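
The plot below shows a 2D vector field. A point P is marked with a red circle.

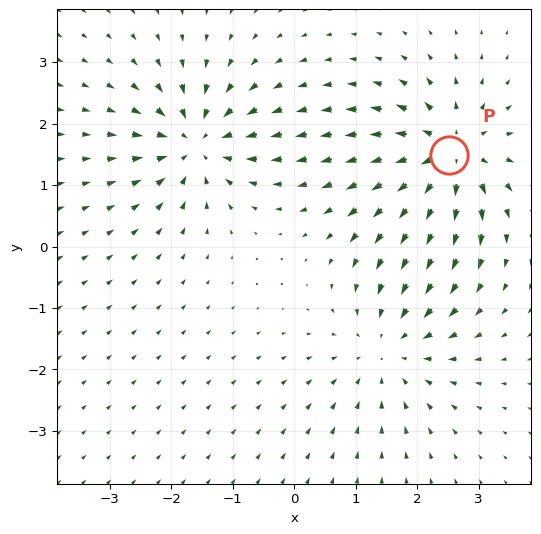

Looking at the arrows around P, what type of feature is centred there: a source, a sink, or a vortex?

source

At P (2.5, 1.5) the arrows spread outward. Divergence about +7, curl ≈0 — positive divergence with near-zero curl is a source.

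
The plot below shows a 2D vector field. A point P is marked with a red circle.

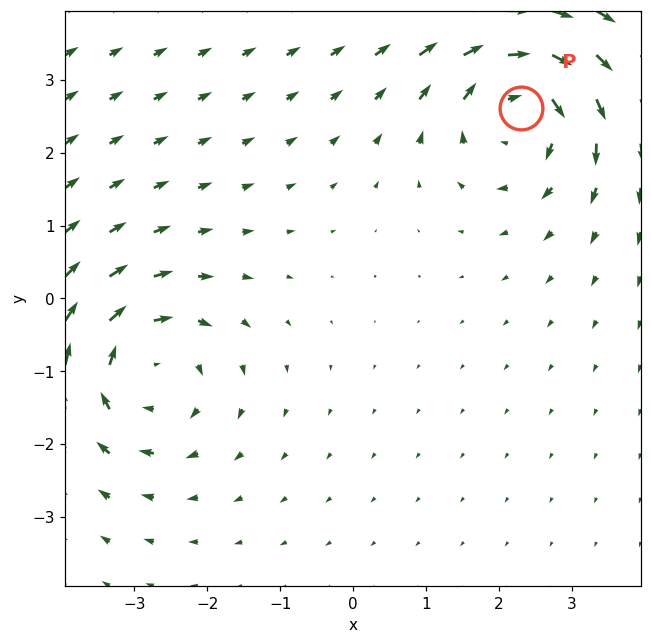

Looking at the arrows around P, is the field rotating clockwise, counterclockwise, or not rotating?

clockwise

Near P at (2.3, 2.6) the arrows circulate clockwise. The curl (z-component) there is about -5; negative curl means clockwise rotation.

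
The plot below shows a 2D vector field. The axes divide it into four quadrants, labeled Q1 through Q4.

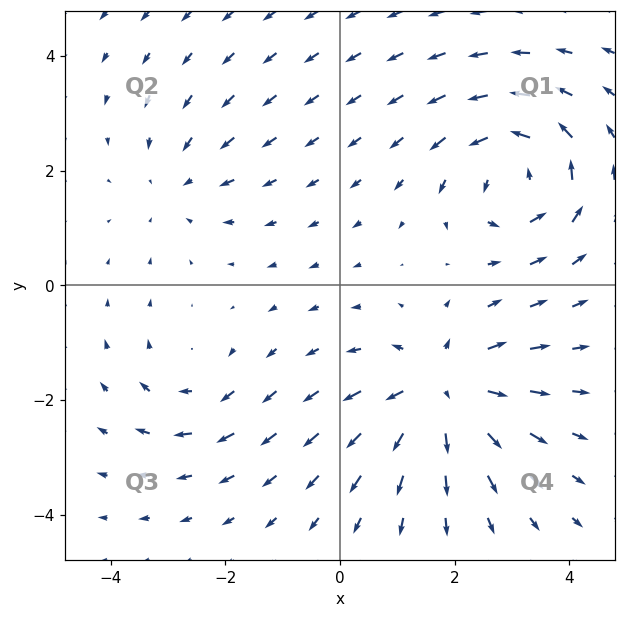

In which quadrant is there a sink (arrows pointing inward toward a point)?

Q2

The sink sits at approximately (-2.8, 1.8), which lies in quadrant Q2. The divergence there is about -2, negative as expected for a sink.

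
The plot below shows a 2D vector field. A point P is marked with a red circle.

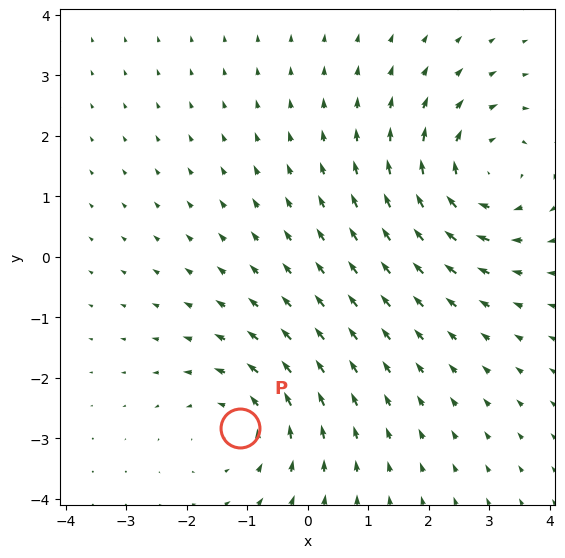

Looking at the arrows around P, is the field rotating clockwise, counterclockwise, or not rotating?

Near P at (-1.1, -2.8) the arrows circulate counterclockwise. The curl (z-component) there is about +3; positive curl means counterclockwise rotation.

counterclockwise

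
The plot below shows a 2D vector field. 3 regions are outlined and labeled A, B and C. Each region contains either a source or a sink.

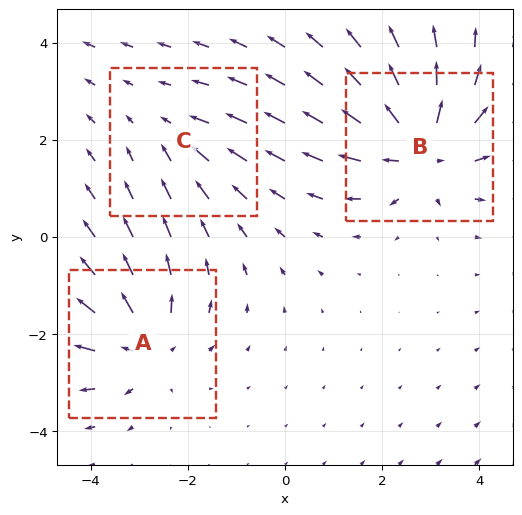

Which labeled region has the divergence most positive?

Divergence at each region's feature centre — A: about +3, B: about +4, C: about -2. Region B is most positive.

B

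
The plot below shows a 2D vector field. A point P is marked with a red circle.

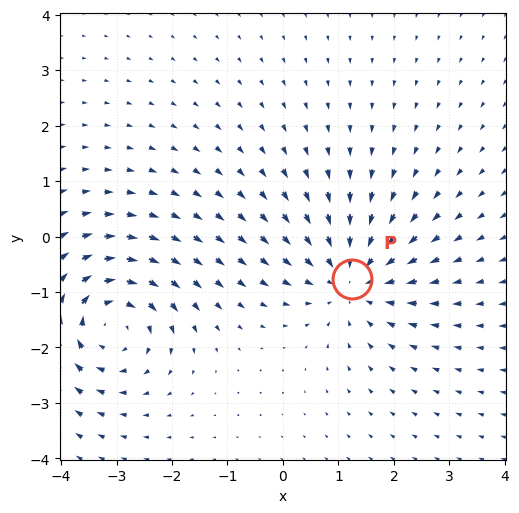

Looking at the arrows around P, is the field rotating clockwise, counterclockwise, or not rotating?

Near P at (1.2, -0.8) the arrows show no circulation. The curl there is ≈0.

not rotating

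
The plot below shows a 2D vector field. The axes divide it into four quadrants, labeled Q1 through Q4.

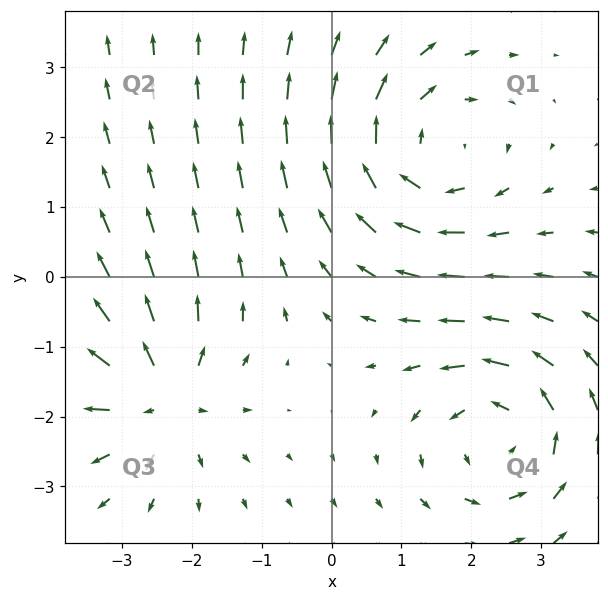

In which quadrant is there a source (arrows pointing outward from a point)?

Q3

The source sits at approximately (-2.5, -1.7), which lies in quadrant Q3. The divergence there is about +5, positive as expected for a source.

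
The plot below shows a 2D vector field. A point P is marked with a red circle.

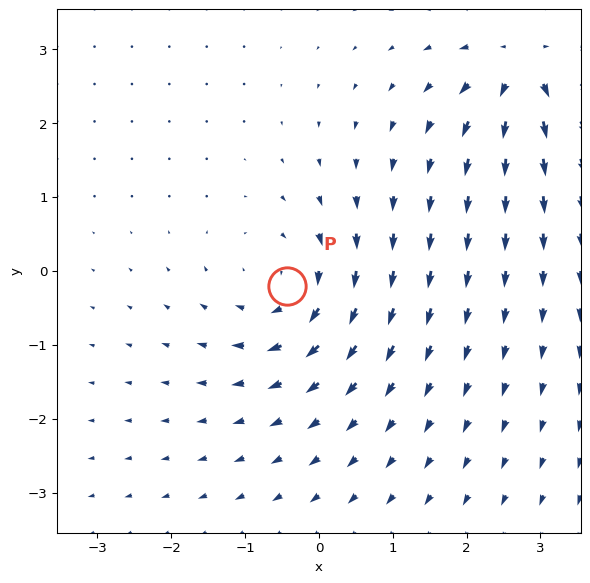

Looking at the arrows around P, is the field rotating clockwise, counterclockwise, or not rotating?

Near P at (-0.4, -0.2) the arrows circulate clockwise. The curl (z-component) there is about -3; negative curl means clockwise rotation.

clockwise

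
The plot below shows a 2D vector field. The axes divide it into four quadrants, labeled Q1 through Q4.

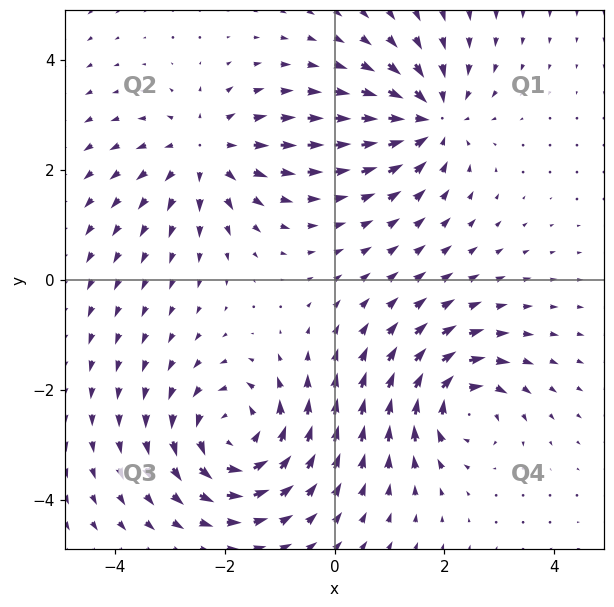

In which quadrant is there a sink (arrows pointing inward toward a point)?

Q1

The sink sits at approximately (1.7, 2.9), which lies in quadrant Q1. The divergence there is about -4, negative as expected for a sink.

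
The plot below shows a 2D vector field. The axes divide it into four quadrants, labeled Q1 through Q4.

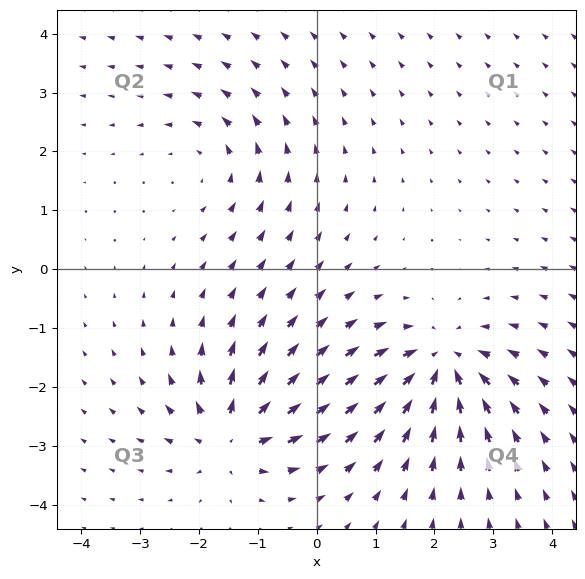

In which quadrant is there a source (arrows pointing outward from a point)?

Q3

The source sits at approximately (-1.5, -2.8), which lies in quadrant Q3. The divergence there is about +5, positive as expected for a source.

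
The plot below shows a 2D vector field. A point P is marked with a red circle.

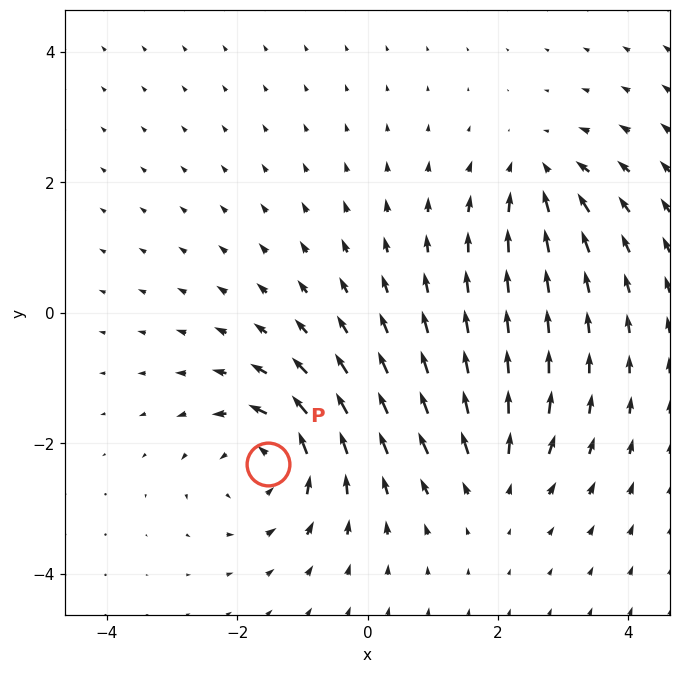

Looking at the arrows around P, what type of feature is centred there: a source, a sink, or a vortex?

At P (-1.5, -2.3) the arrows circulate counterclockwise. Divergence ≈0, curl about +5 — near-zero divergence with nonzero curl is a vortex.

vortex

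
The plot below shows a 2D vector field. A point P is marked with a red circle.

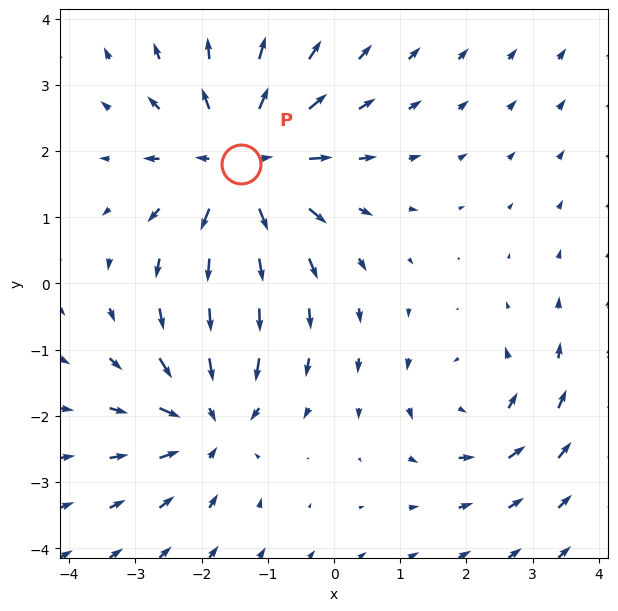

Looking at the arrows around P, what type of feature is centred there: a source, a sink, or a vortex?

At P (-1.4, 1.8) the arrows spread outward. Divergence about +5, curl ≈0 — positive divergence with near-zero curl is a source.

source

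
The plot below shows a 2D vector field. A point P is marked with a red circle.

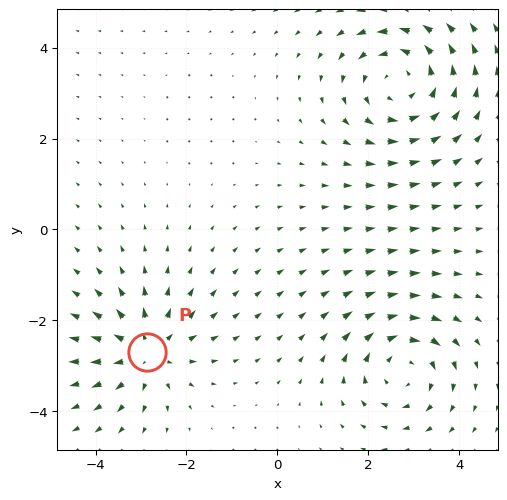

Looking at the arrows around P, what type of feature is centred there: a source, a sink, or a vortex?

At P (-2.9, -2.7) the arrows spread outward. Divergence about +4, curl ≈0 — positive divergence with near-zero curl is a source.

source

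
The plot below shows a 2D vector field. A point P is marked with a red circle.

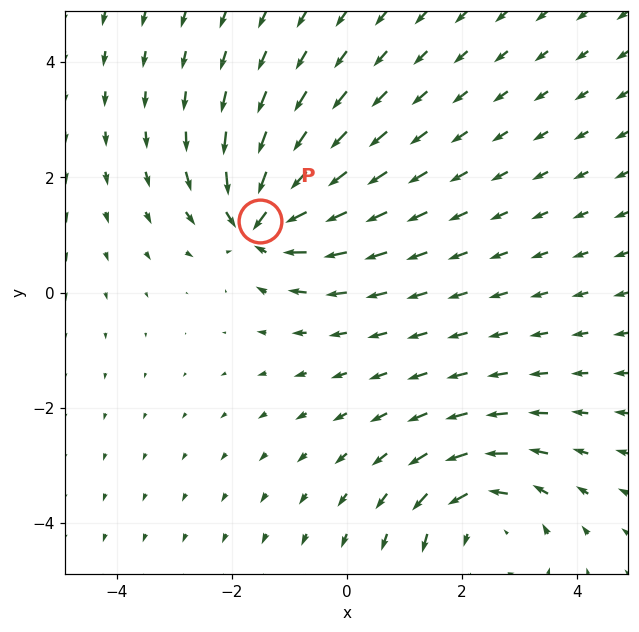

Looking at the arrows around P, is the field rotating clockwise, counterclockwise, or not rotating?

not rotating

Near P at (-1.5, 1.2) the arrows show no circulation. The curl there is ≈0.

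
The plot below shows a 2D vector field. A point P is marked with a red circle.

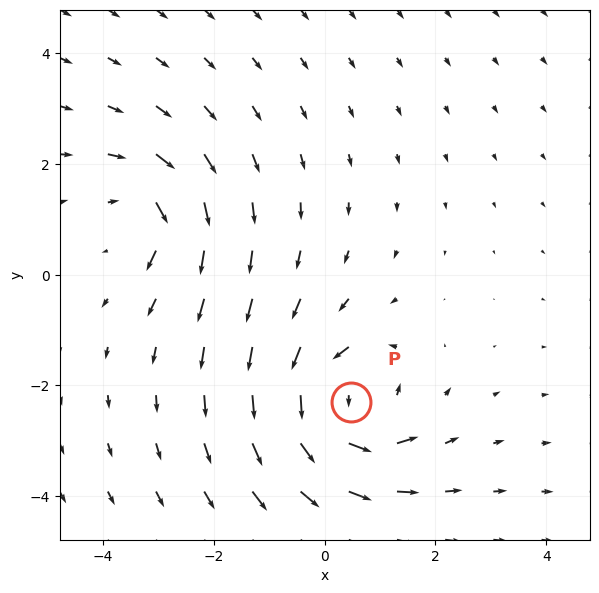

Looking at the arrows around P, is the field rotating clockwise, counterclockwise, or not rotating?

counterclockwise

Near P at (0.5, -2.3) the arrows circulate counterclockwise. The curl (z-component) there is about +5; positive curl means counterclockwise rotation.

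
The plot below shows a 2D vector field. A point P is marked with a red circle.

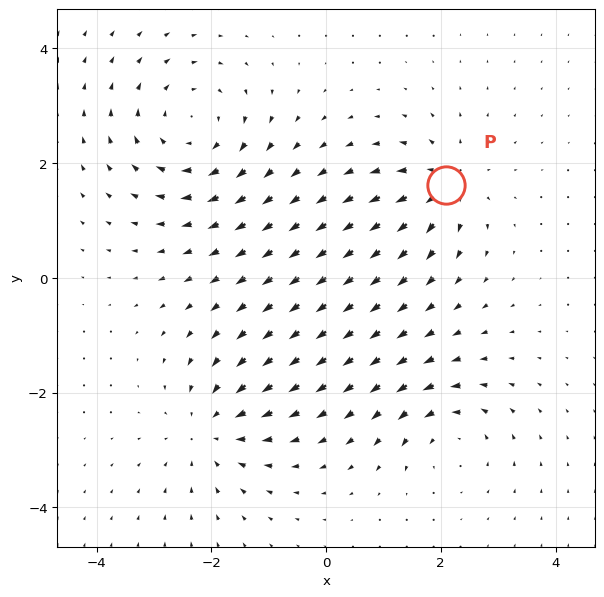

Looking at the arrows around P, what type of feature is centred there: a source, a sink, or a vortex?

source

At P (2.1, 1.6) the arrows spread outward. Divergence about +4, curl ≈0 — positive divergence with near-zero curl is a source.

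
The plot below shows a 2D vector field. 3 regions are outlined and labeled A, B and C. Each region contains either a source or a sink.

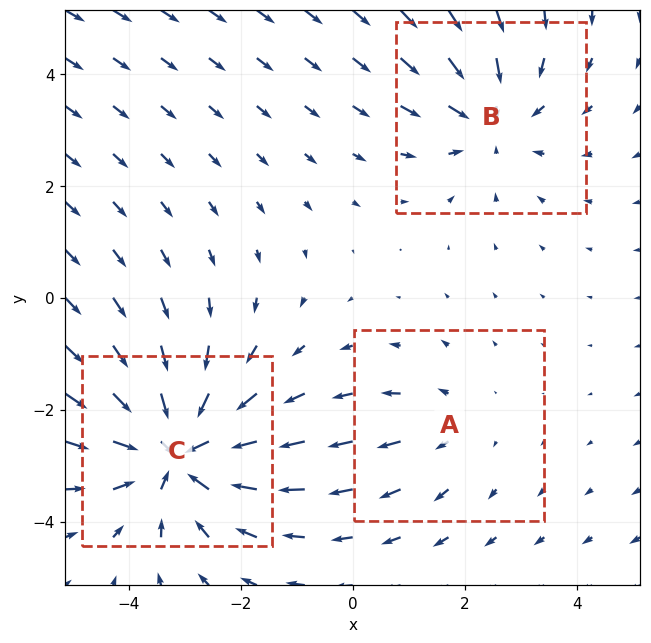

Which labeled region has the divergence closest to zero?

A

Divergence at each region's feature centre — A: about +2, B: about -3, C: about -5. Region A is closest to zero.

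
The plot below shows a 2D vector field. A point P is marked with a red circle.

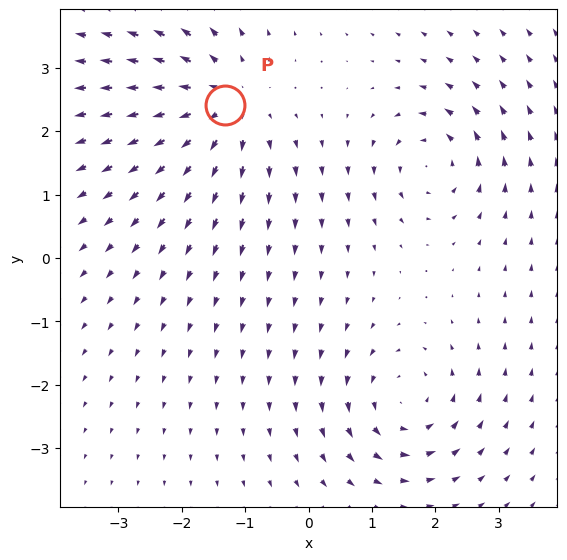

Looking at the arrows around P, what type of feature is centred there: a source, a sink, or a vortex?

source

At P (-1.3, 2.4) the arrows spread outward. Divergence about +4, curl ≈0 — positive divergence with near-zero curl is a source.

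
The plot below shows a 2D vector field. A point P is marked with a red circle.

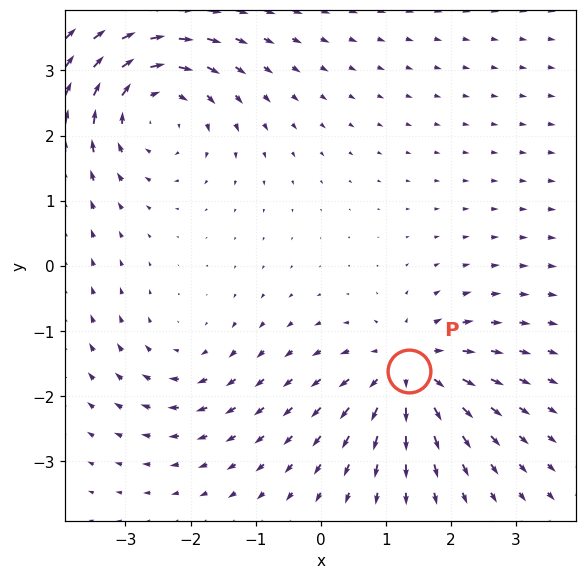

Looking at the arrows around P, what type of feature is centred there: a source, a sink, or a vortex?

At P (1.4, -1.6) the arrows spread outward. Divergence about +5, curl ≈0 — positive divergence with near-zero curl is a source.

source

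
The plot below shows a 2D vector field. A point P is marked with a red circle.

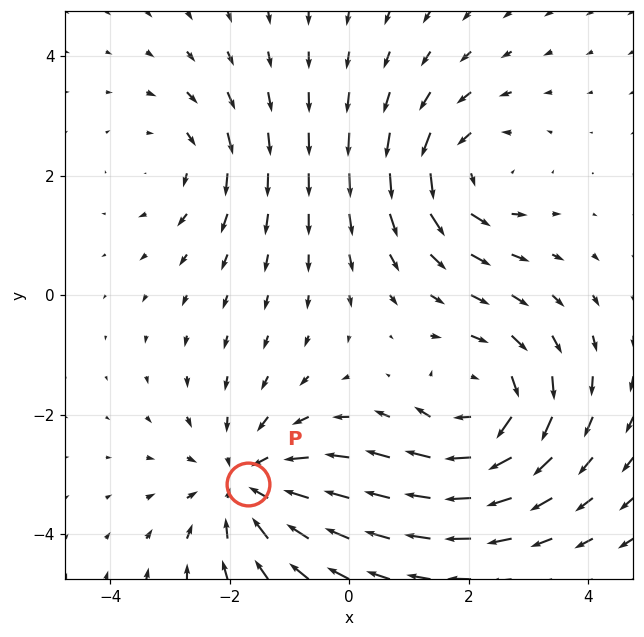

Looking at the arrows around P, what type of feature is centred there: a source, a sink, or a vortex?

sink

At P (-1.7, -3.2) the arrows converge inward. Divergence about -4, curl ≈0 — negative divergence with near-zero curl is a sink.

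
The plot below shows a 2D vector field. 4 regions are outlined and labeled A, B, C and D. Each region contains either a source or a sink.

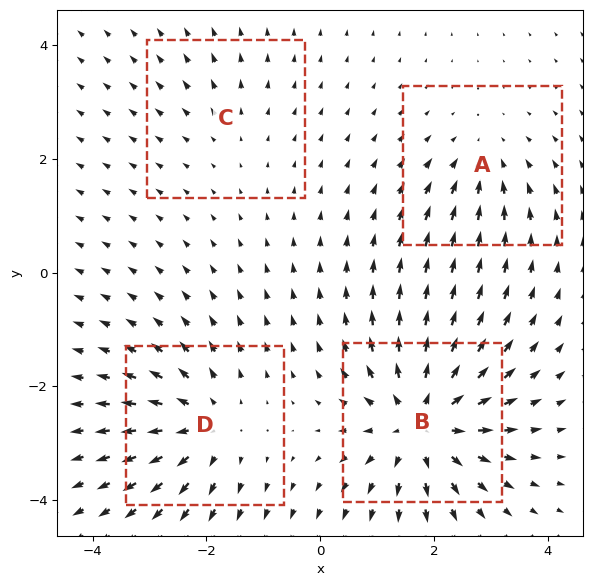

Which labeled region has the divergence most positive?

Divergence at each region's feature centre — A: about -3, B: about +7, C: about +2, D: about +5. Region B is most positive.

B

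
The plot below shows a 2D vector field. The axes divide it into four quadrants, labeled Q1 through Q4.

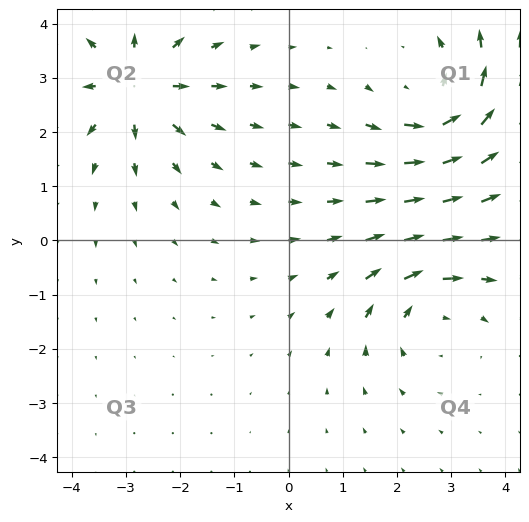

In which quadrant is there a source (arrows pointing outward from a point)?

Q2

The source sits at approximately (-2.8, 2.9), which lies in quadrant Q2. The divergence there is about +4, positive as expected for a source.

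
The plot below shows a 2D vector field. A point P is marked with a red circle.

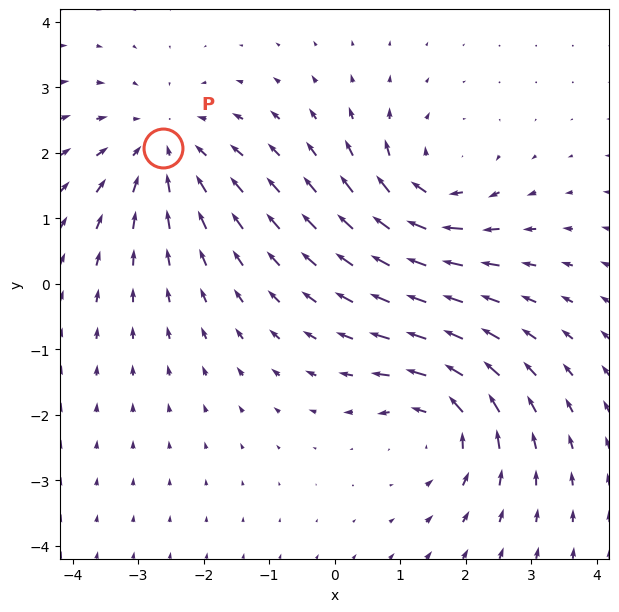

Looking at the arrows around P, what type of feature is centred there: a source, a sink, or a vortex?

sink

At P (-2.6, 2.1) the arrows converge inward. Divergence about -3, curl ≈0 — negative divergence with near-zero curl is a sink.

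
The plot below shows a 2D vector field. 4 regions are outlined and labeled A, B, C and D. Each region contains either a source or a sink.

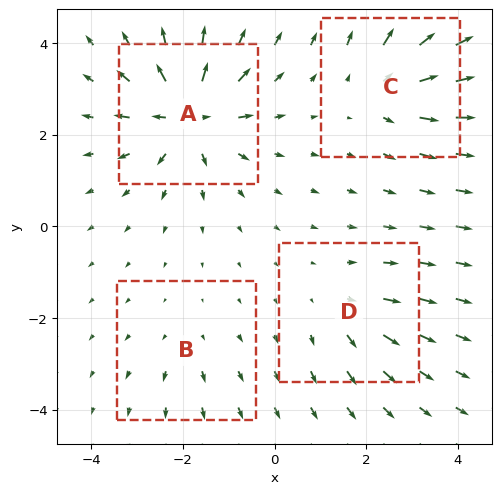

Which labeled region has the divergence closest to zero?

B

Divergence at each region's feature centre — A: about +8, B: about +2, C: about +5, D: about +4. Region B is closest to zero.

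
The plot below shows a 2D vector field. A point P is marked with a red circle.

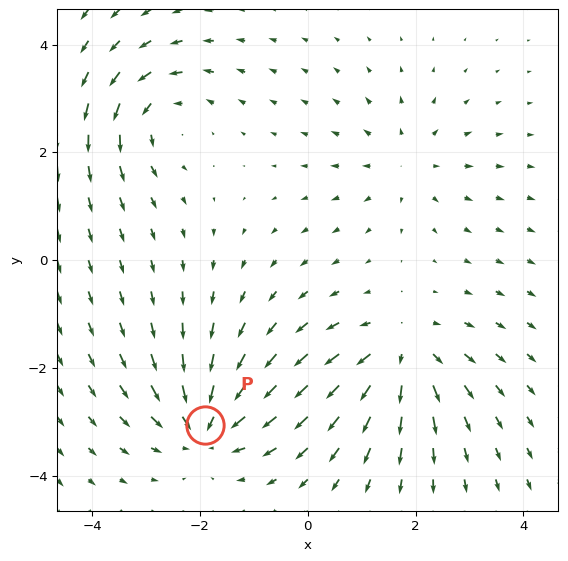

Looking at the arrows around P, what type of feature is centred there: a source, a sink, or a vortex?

sink

At P (-1.9, -3.1) the arrows converge inward. Divergence about -5, curl ≈0 — negative divergence with near-zero curl is a sink.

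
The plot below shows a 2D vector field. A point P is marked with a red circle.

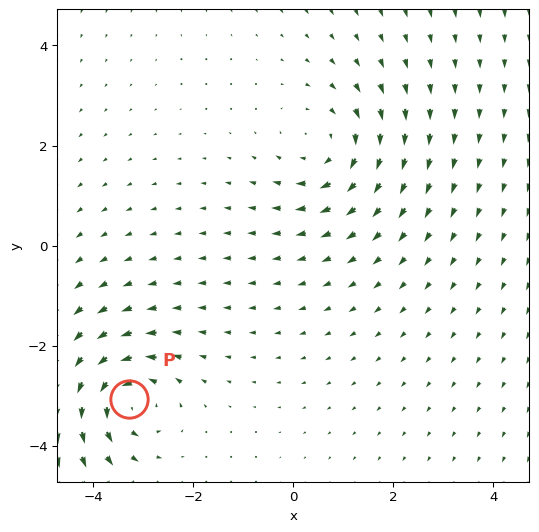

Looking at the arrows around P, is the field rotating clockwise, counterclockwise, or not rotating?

Near P at (-3.3, -3.1) the arrows circulate counterclockwise. The curl (z-component) there is about +4; positive curl means counterclockwise rotation.

counterclockwise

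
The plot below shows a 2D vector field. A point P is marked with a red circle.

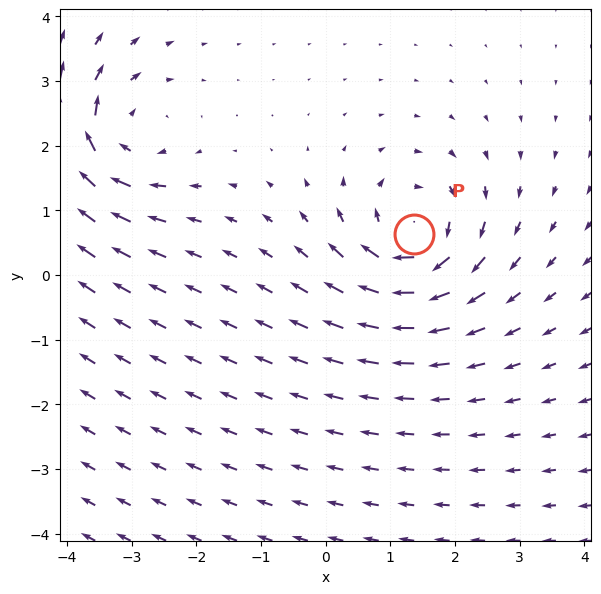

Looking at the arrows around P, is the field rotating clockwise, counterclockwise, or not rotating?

Near P at (1.4, 0.6) the arrows circulate clockwise. The curl (z-component) there is about -6; negative curl means clockwise rotation.

clockwise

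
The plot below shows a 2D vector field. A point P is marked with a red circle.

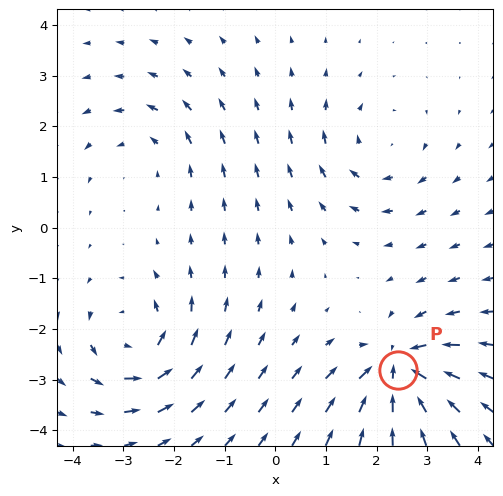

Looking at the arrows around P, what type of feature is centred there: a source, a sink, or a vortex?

At P (2.4, -2.8) the arrows converge inward. Divergence about -6, curl ≈0 — negative divergence with near-zero curl is a sink.

sink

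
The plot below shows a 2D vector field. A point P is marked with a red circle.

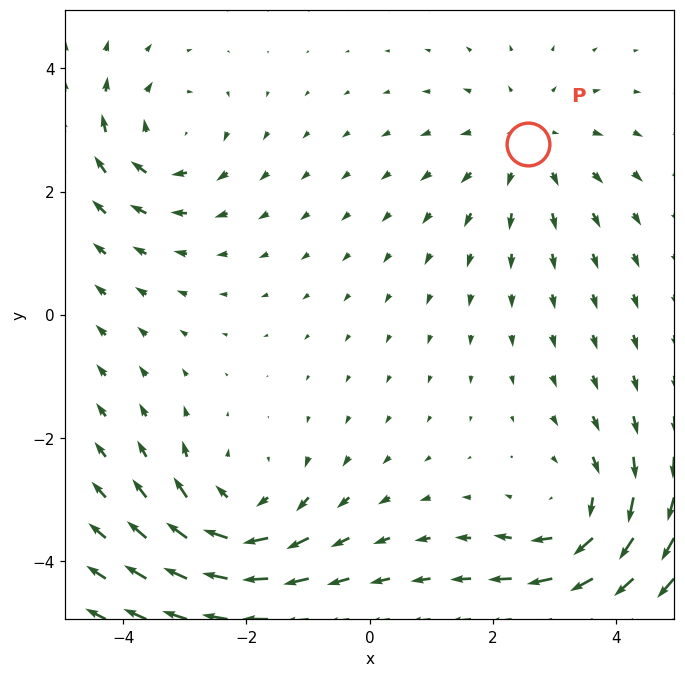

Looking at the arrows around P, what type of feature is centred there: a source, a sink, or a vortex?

At P (2.6, 2.8) the arrows spread outward. Divergence about +3, curl ≈0 — positive divergence with near-zero curl is a source.

source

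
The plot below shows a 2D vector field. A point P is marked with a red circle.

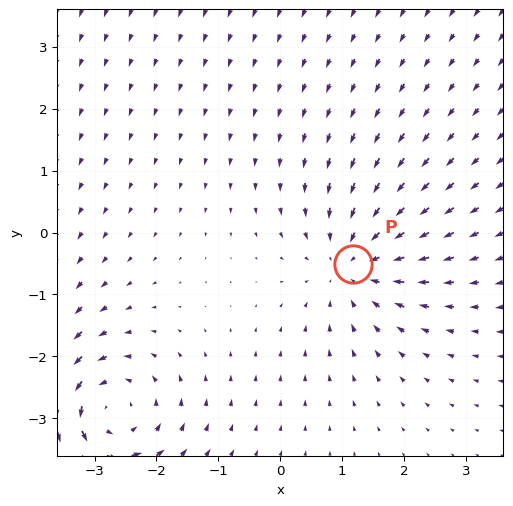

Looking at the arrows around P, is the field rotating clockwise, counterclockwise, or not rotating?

Near P at (1.2, -0.5) the arrows show no circulation. The curl there is ≈0.

not rotating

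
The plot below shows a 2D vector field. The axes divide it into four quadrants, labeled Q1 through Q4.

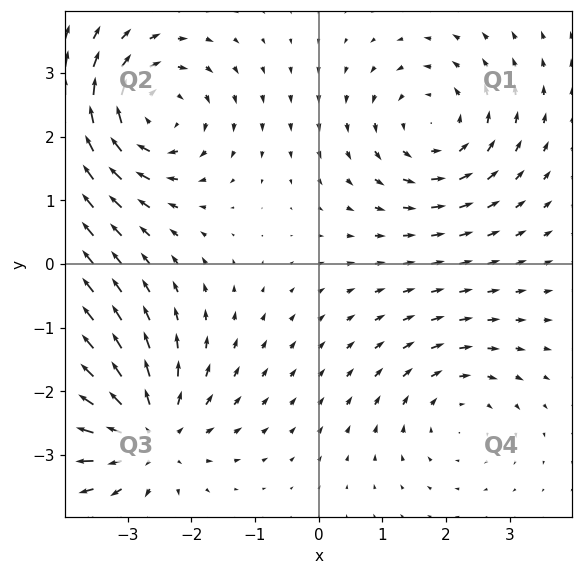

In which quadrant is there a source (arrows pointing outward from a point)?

The source sits at approximately (-2.7, -2.7), which lies in quadrant Q3. The divergence there is about +4, positive as expected for a source.

Q3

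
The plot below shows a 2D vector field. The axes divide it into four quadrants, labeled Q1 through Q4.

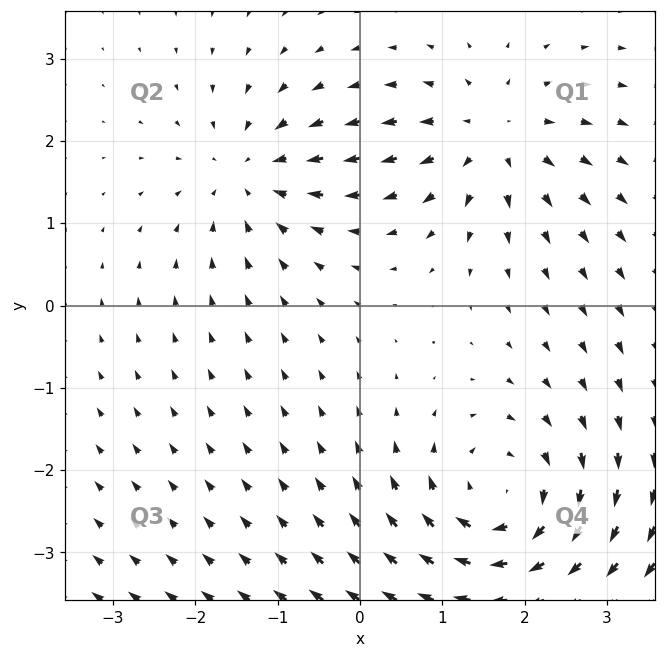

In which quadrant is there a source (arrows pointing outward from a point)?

The source sits at approximately (1.6, 2.1), which lies in quadrant Q1. The divergence there is about +4, positive as expected for a source.

Q1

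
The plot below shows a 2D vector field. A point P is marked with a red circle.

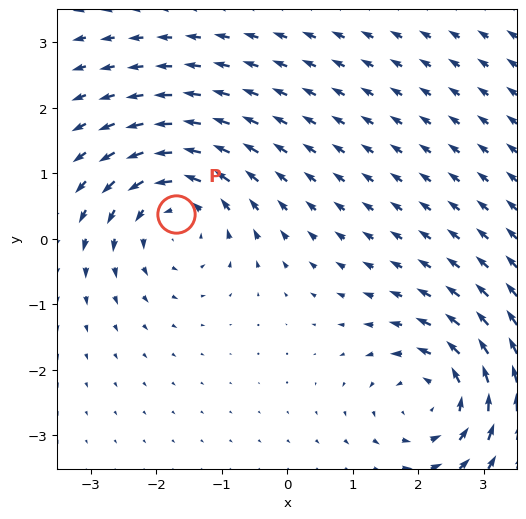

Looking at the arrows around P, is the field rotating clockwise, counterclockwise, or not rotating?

counterclockwise

Near P at (-1.7, 0.4) the arrows circulate counterclockwise. The curl (z-component) there is about +4; positive curl means counterclockwise rotation.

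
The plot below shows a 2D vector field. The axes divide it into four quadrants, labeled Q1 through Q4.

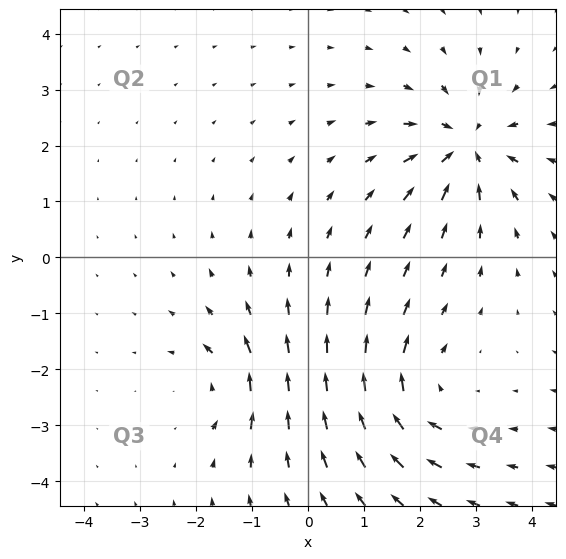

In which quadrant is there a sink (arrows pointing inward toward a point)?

The sink sits at approximately (2.8, 2.0), which lies in quadrant Q1. The divergence there is about -5, negative as expected for a sink.

Q1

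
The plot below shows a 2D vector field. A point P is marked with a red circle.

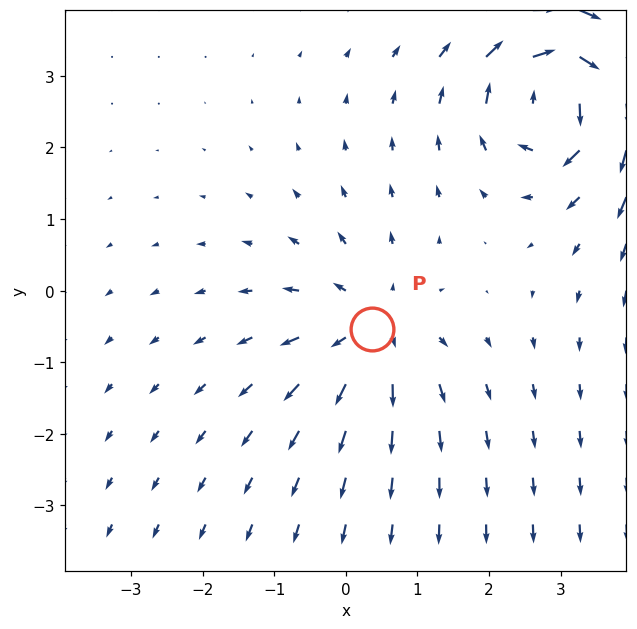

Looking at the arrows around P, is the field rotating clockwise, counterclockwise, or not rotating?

Near P at (0.4, -0.5) the arrows show no circulation. The curl there is ≈0.

not rotating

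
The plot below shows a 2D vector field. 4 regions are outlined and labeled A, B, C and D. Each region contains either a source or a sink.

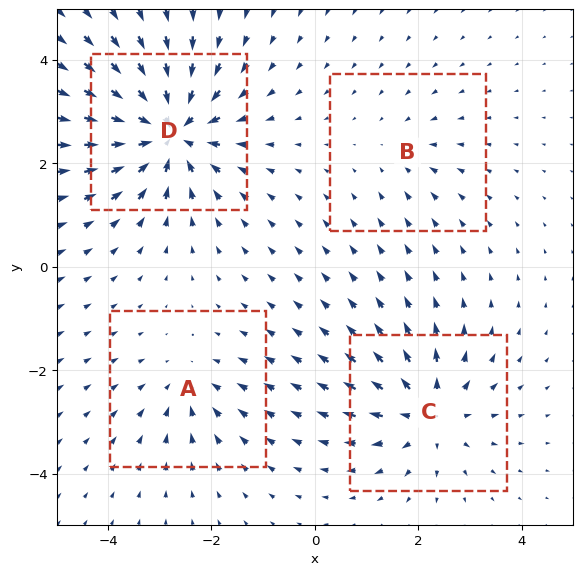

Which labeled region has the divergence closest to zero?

Divergence at each region's feature centre — A: about -3, B: about -2, C: about +5, D: about -8. Region B is closest to zero.

B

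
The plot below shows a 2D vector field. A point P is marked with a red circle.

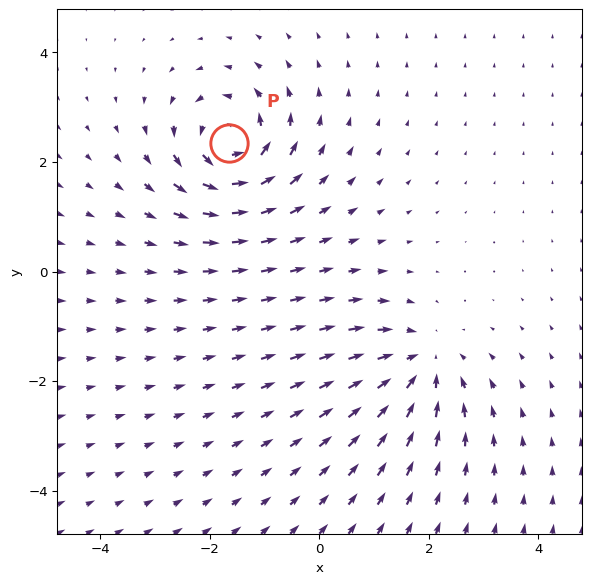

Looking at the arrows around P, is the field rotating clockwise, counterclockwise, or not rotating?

Near P at (-1.6, 2.3) the arrows circulate counterclockwise. The curl (z-component) there is about +7; positive curl means counterclockwise rotation.

counterclockwise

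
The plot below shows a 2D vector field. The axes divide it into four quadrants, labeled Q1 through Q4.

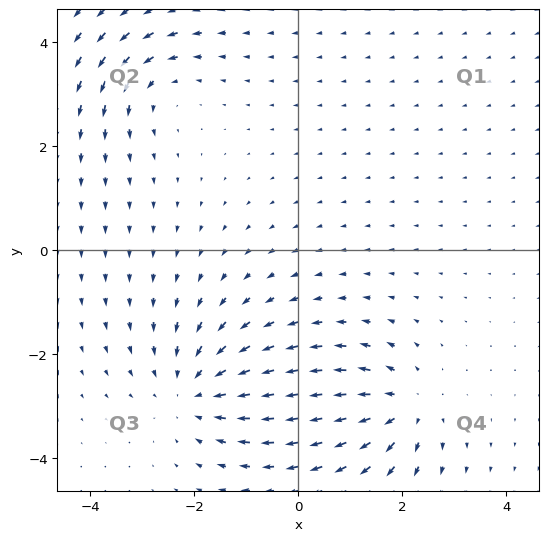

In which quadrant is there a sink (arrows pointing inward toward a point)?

The sink sits at approximately (-2.0, -2.7), which lies in quadrant Q3. The divergence there is about -3, negative as expected for a sink.

Q3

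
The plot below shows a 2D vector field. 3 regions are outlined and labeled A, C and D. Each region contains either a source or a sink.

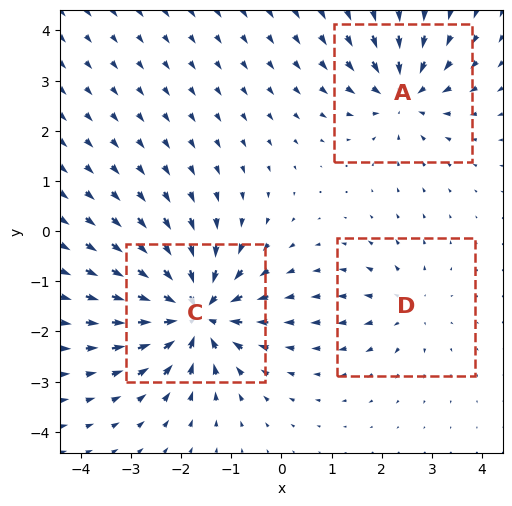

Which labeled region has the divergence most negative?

Divergence at each region's feature centre — A: about -4, C: about -6, D: about +2. Region C is most negative.

C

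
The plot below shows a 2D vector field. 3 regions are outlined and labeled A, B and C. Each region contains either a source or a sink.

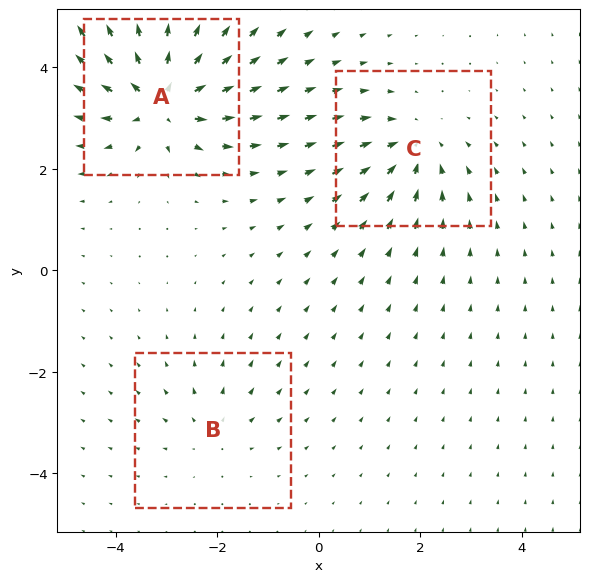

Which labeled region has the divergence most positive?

Divergence at each region's feature centre — A: about +6, B: about +2, C: about -3. Region A is most positive.

A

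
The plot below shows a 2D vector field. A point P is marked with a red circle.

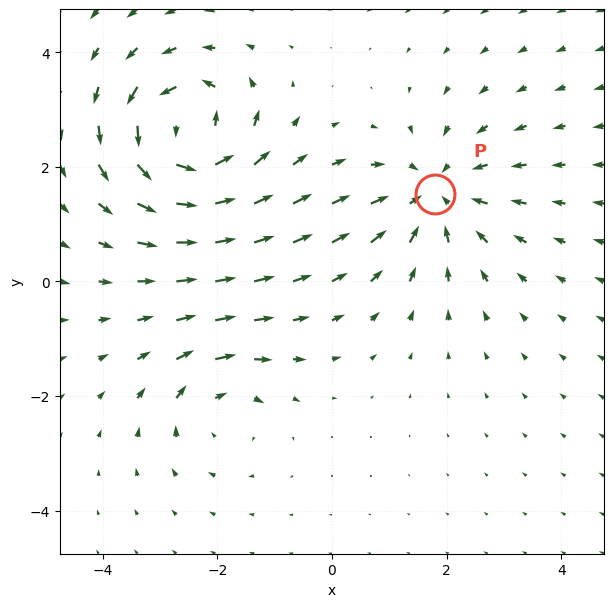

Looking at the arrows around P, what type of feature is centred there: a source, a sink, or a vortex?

At P (1.8, 1.5) the arrows converge inward. Divergence about -4, curl ≈0 — negative divergence with near-zero curl is a sink.

sink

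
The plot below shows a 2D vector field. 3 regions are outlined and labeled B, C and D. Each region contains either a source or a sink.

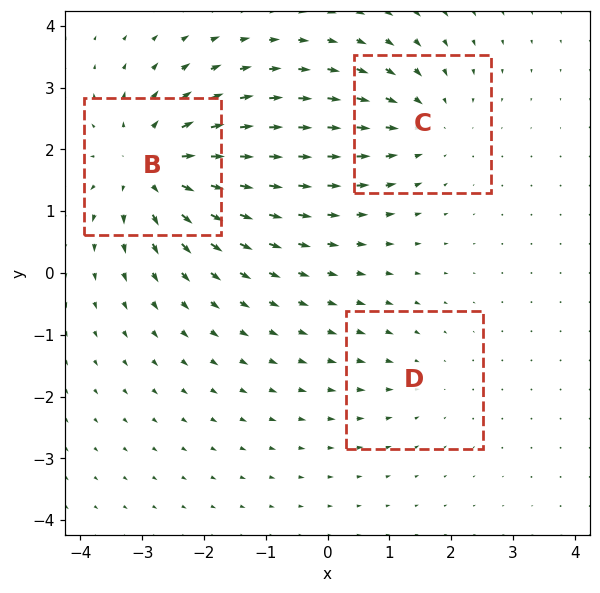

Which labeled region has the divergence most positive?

B

Divergence at each region's feature centre — B: about +5, C: about -3, D: about -2. Region B is most positive.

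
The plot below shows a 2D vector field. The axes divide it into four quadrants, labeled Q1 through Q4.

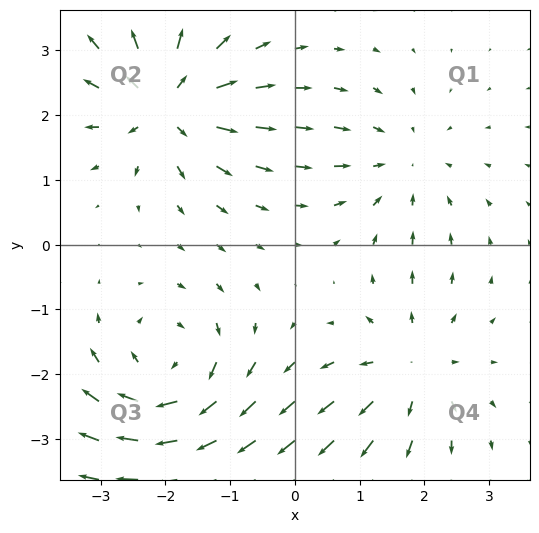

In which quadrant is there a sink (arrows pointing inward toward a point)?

Q1

The sink sits at approximately (1.6, 1.3), which lies in quadrant Q1. The divergence there is about -3, negative as expected for a sink.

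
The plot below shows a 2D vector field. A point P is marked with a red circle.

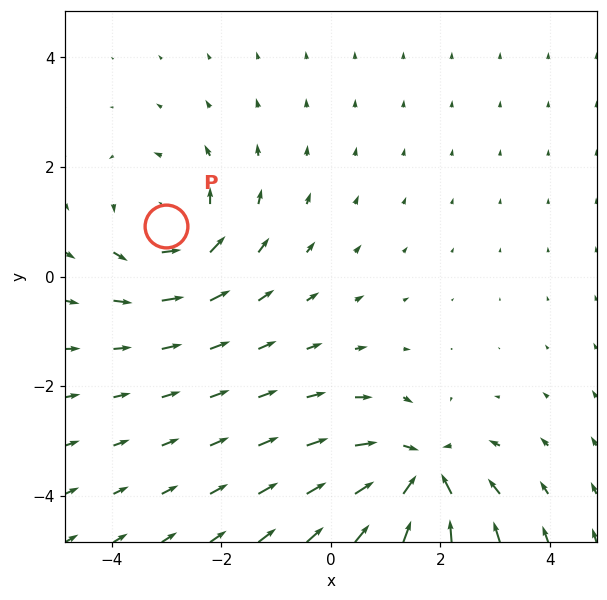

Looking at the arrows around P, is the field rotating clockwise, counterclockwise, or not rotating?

Near P at (-3.0, 0.9) the arrows circulate counterclockwise. The curl (z-component) there is about +3; positive curl means counterclockwise rotation.

counterclockwise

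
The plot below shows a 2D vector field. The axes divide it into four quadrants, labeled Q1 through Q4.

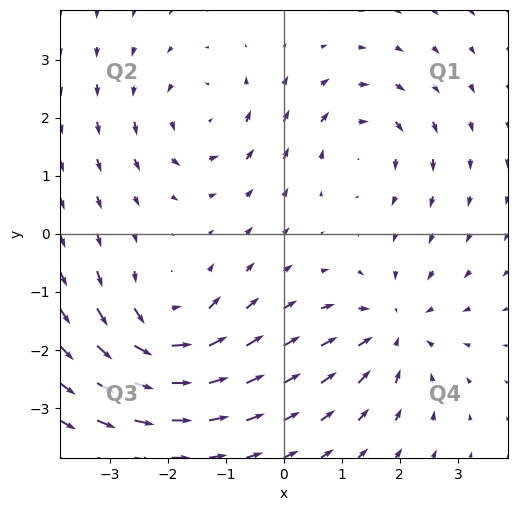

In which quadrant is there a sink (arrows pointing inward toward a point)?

The sink sits at approximately (1.9, -1.6), which lies in quadrant Q4. The divergence there is about -4, negative as expected for a sink.

Q4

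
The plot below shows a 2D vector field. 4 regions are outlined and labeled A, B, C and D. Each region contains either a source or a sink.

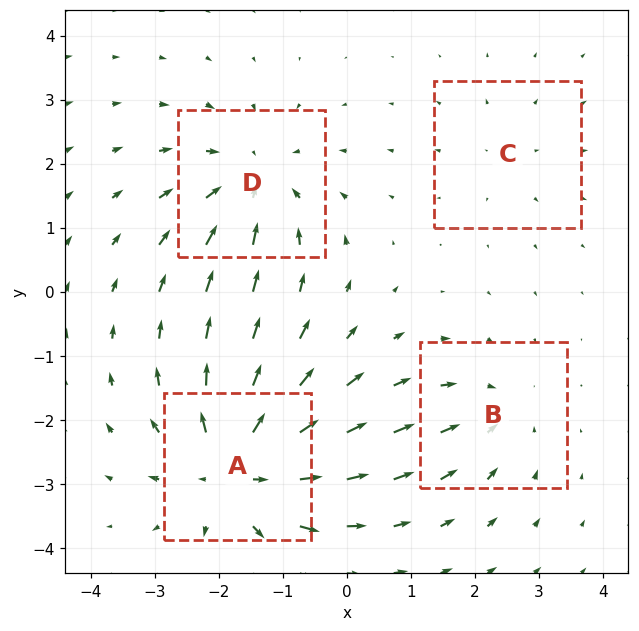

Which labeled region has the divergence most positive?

A

Divergence at each region's feature centre — A: about +7, B: about -3, C: about +2, D: about -5. Region A is most positive.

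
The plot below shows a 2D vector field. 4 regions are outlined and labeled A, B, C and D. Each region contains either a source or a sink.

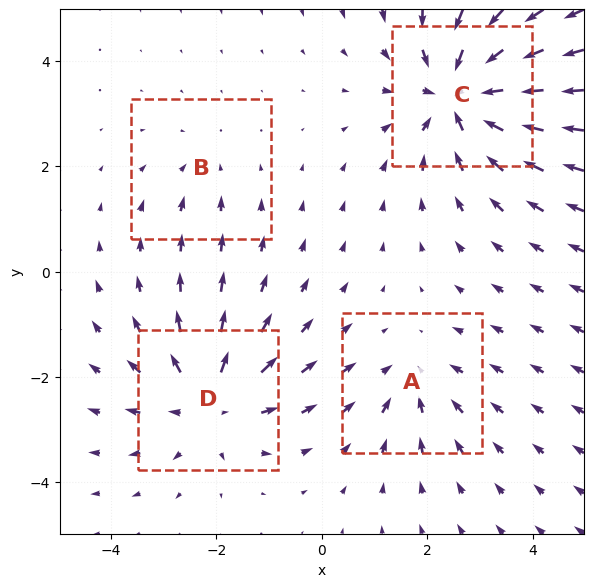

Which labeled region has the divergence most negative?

Divergence at each region's feature centre — A: about -3, B: about -2, C: about -6, D: about +5. Region C is most negative.

C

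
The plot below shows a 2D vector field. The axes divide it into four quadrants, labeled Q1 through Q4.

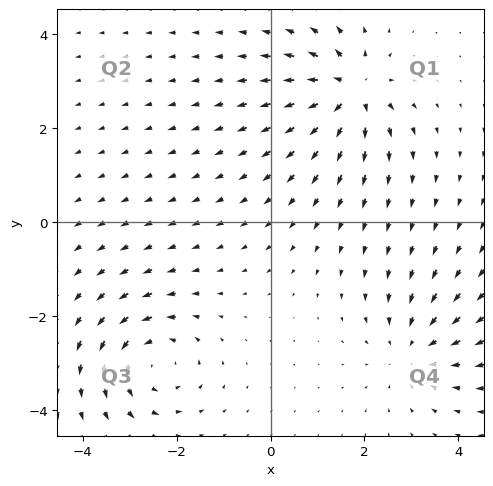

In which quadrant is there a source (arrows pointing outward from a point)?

The source sits at approximately (1.7, 2.8), which lies in quadrant Q1. The divergence there is about +6, positive as expected for a source.

Q1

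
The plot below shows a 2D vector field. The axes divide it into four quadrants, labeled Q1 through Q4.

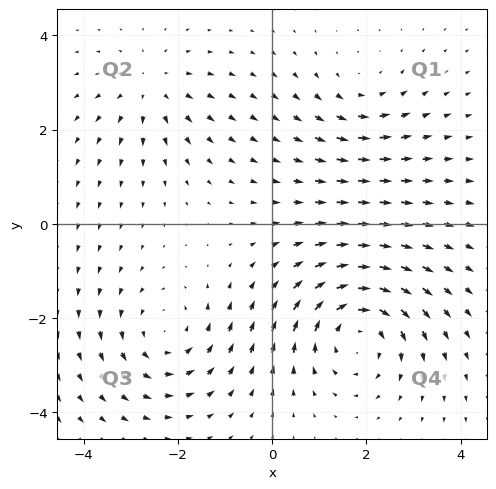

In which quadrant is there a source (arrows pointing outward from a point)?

The source sits at approximately (-2.6, 2.9), which lies in quadrant Q2. The divergence there is about +3, positive as expected for a source.

Q2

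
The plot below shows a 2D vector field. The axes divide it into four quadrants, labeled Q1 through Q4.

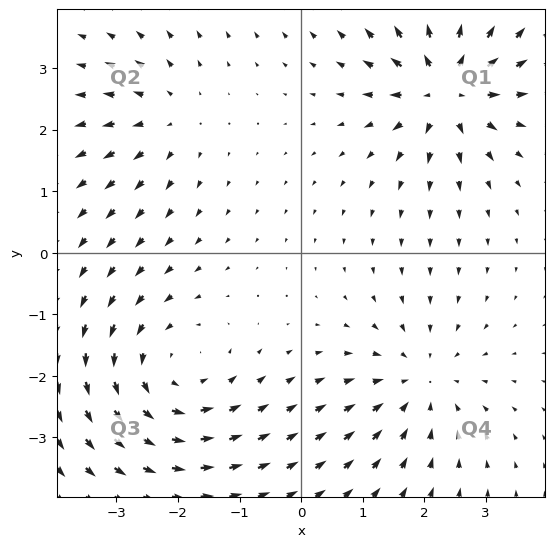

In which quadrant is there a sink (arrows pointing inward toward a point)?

Q4

The sink sits at approximately (1.9, -2.1), which lies in quadrant Q4. The divergence there is about -4, negative as expected for a sink.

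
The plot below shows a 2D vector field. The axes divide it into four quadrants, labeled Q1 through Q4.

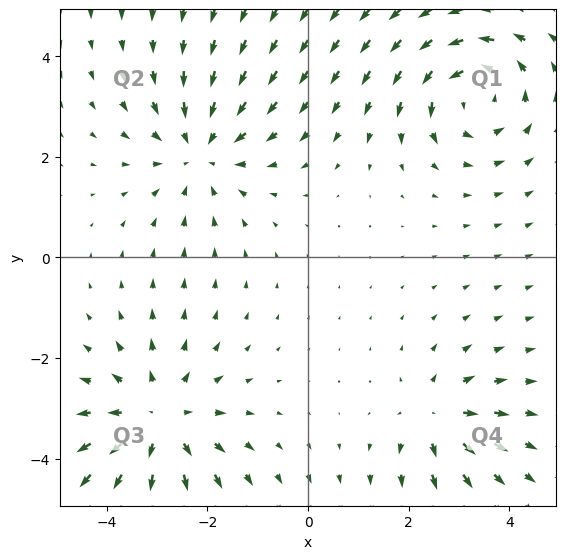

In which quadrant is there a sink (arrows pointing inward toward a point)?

The sink sits at approximately (-2.1, 2.1), which lies in quadrant Q2. The divergence there is about -3, negative as expected for a sink.

Q2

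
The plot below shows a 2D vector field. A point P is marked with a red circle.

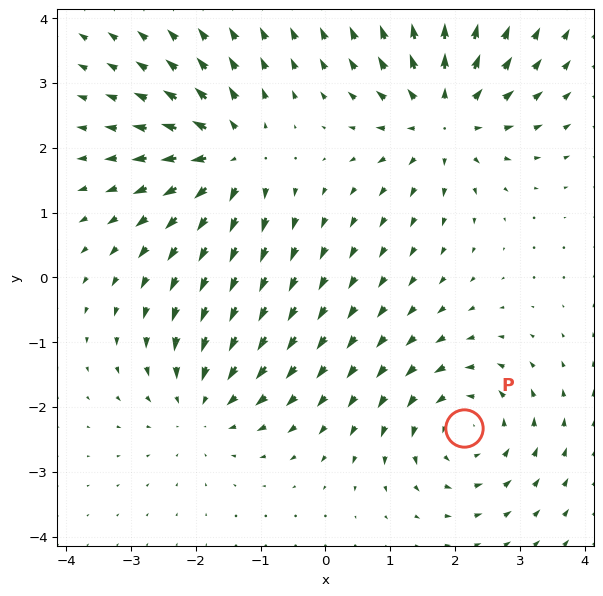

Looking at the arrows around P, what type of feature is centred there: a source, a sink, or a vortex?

At P (2.1, -2.3) the arrows circulate counterclockwise. Divergence ≈0, curl about +5 — near-zero divergence with nonzero curl is a vortex.

vortex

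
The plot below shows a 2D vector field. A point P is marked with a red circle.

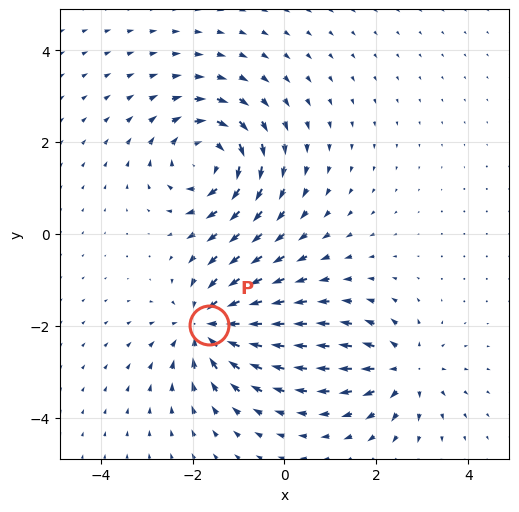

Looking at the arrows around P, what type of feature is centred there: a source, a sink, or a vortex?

At P (-1.6, -2.0) the arrows converge inward. Divergence about -5, curl ≈0 — negative divergence with near-zero curl is a sink.

sink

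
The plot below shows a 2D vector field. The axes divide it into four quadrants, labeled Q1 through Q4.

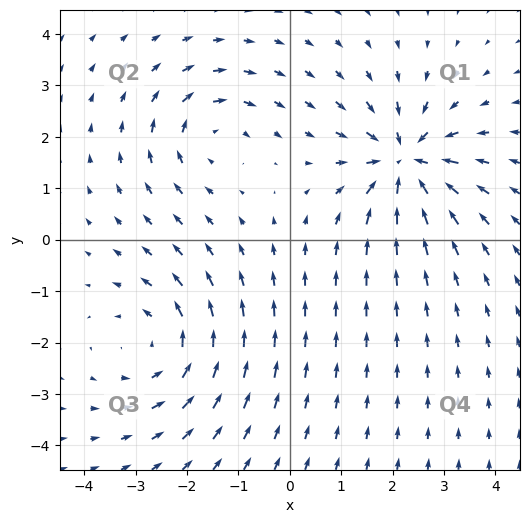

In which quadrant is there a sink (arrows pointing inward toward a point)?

The sink sits at approximately (2.3, 1.5), which lies in quadrant Q1. The divergence there is about -5, negative as expected for a sink.

Q1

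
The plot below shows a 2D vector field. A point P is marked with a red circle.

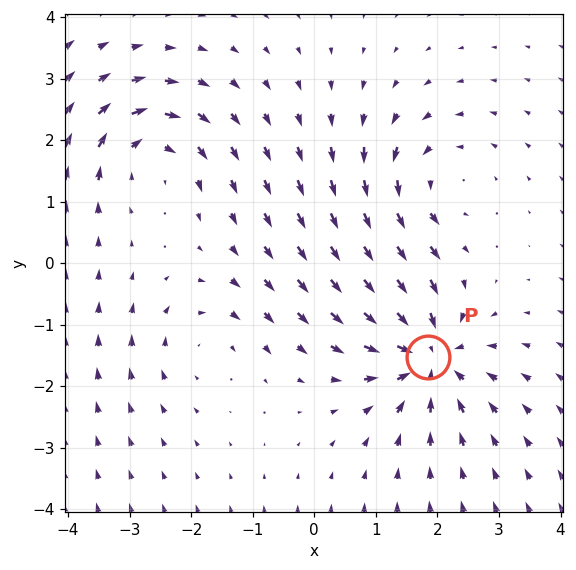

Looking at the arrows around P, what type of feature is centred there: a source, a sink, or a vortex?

sink

At P (1.9, -1.5) the arrows converge inward. Divergence about -7, curl ≈0 — negative divergence with near-zero curl is a sink.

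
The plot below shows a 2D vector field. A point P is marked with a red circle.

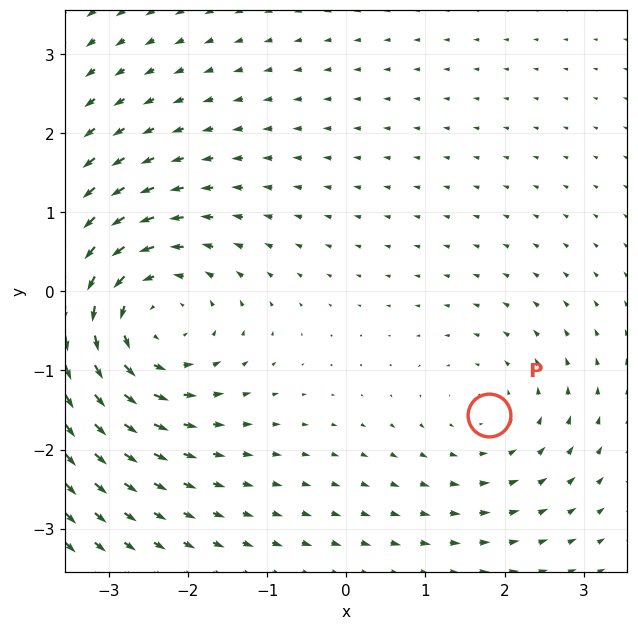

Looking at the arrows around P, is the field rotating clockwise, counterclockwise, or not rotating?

Near P at (1.8, -1.6) the arrows circulate counterclockwise. The curl (z-component) there is about +2; positive curl means counterclockwise rotation.

counterclockwise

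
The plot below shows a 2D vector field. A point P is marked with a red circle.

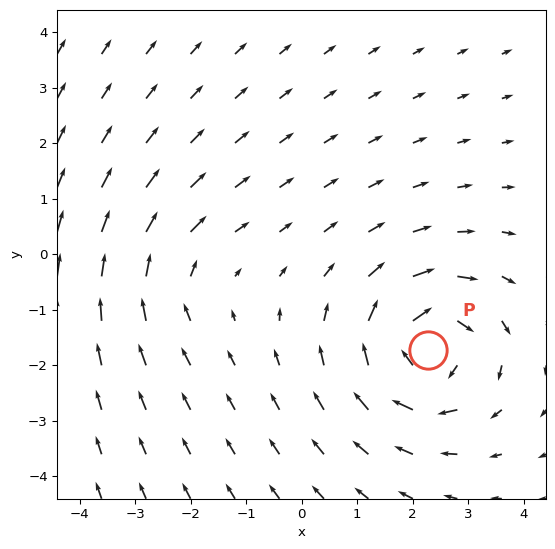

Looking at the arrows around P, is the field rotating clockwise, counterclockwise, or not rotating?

Near P at (2.3, -1.7) the arrows circulate clockwise. The curl (z-component) there is about -5; negative curl means clockwise rotation.

clockwise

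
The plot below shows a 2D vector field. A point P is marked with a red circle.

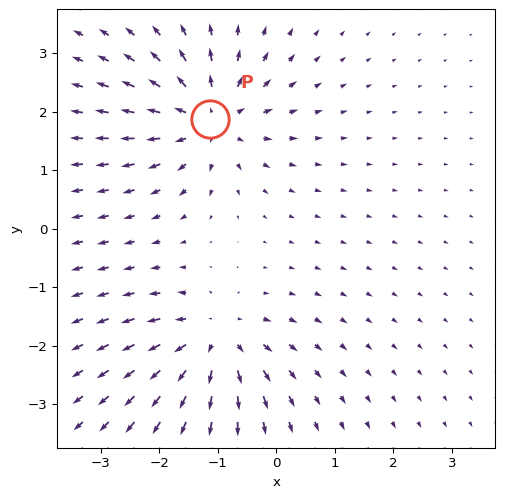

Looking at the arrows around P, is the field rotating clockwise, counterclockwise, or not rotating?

Near P at (-1.1, 1.9) the arrows show no circulation. The curl there is ≈0.

not rotating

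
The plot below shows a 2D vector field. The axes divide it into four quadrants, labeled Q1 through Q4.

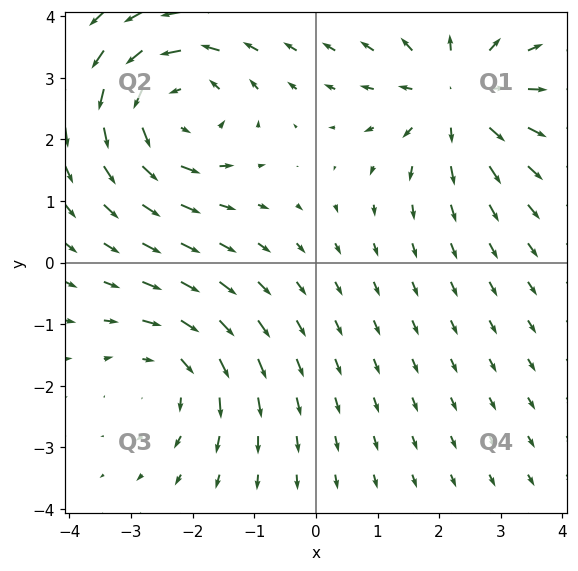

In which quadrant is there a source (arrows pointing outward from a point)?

Q1

The source sits at approximately (2.3, 2.7), which lies in quadrant Q1. The divergence there is about +4, positive as expected for a source.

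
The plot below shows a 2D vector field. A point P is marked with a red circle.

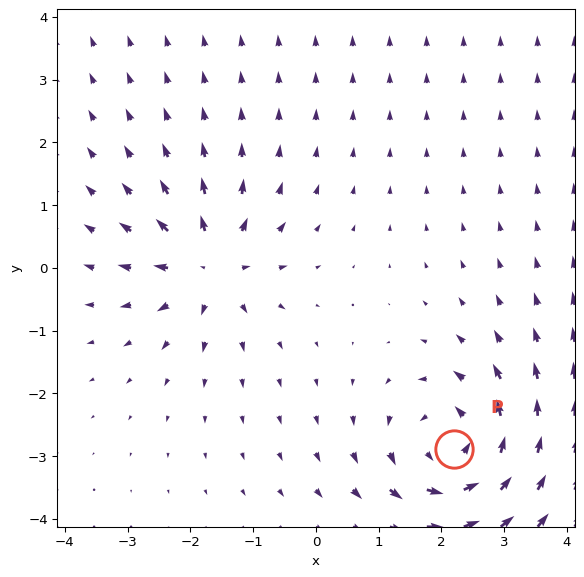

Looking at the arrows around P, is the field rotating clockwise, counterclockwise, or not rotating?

counterclockwise

Near P at (2.2, -2.9) the arrows circulate counterclockwise. The curl (z-component) there is about +4; positive curl means counterclockwise rotation.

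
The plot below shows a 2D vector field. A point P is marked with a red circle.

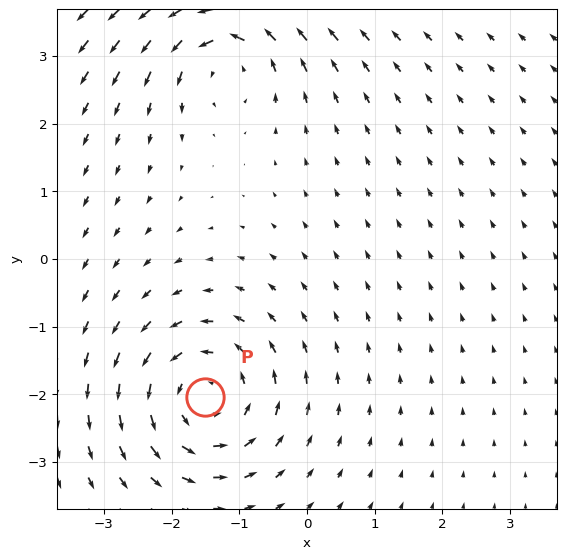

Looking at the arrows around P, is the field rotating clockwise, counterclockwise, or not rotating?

counterclockwise

Near P at (-1.5, -2.0) the arrows circulate counterclockwise. The curl (z-component) there is about +4; positive curl means counterclockwise rotation.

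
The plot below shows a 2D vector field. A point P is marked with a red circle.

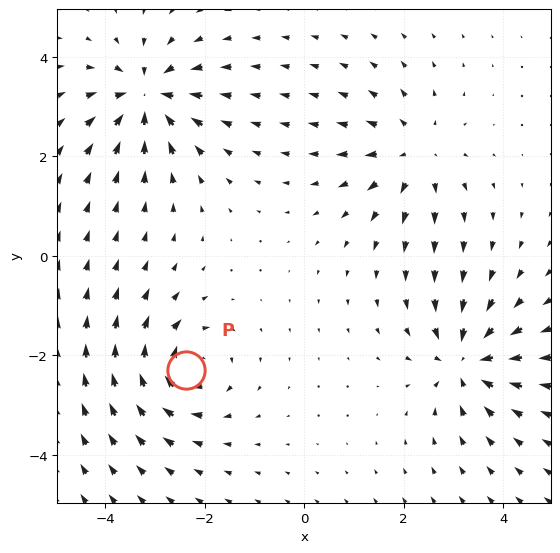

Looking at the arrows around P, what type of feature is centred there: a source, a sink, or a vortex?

At P (-2.4, -2.3) the arrows circulate clockwise. Divergence ≈0, curl about -4 — near-zero divergence with nonzero curl is a vortex.

vortex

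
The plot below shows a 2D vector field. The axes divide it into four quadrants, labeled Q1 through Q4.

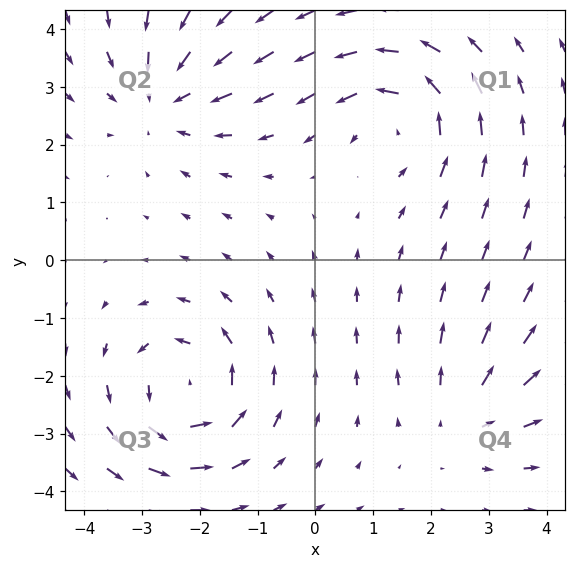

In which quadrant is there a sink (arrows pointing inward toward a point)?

The sink sits at approximately (-2.6, 2.8), which lies in quadrant Q2. The divergence there is about -3, negative as expected for a sink.

Q2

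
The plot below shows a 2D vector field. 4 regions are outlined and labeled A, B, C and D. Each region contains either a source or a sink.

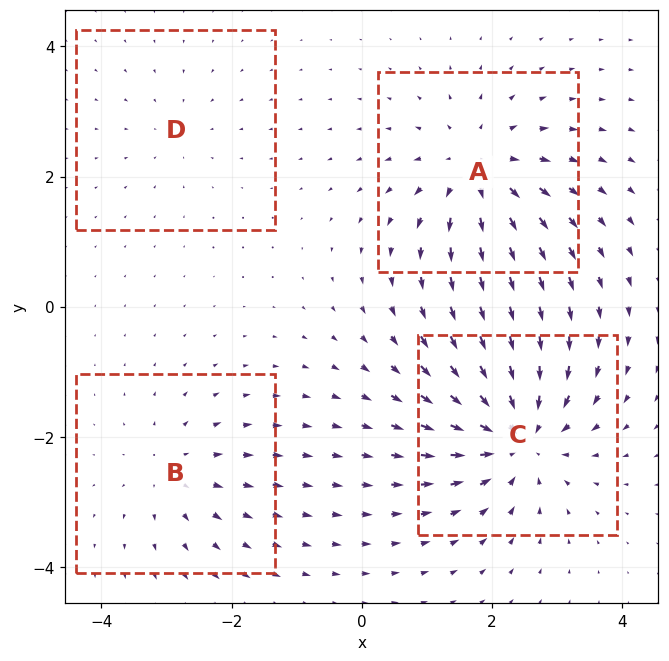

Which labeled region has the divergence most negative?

Divergence at each region's feature centre — A: about +6, B: about +4, C: about -7, D: about -2. Region C is most negative.

C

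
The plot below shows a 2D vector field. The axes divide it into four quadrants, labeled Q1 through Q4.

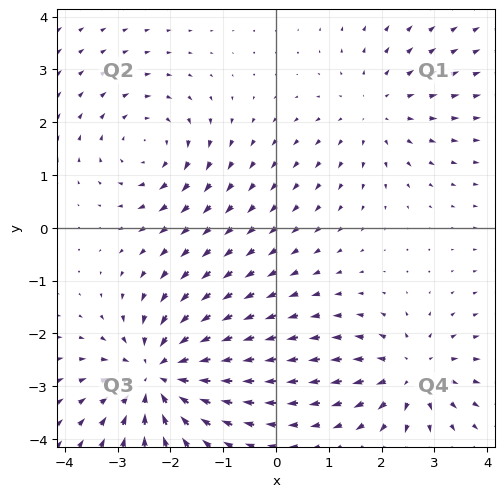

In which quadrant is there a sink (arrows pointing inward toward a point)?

The sink sits at approximately (-2.2, -2.8), which lies in quadrant Q3. The divergence there is about -5, negative as expected for a sink.

Q3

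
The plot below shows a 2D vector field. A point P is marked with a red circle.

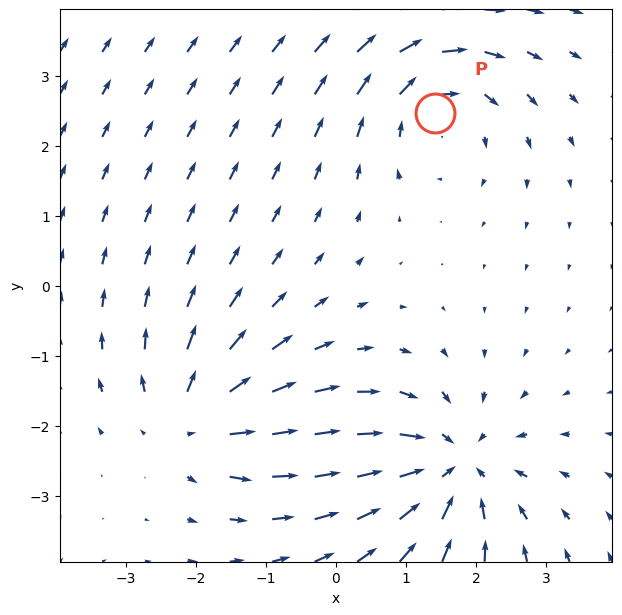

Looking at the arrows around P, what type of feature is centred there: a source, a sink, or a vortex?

vortex

At P (1.4, 2.5) the arrows circulate clockwise. Divergence ≈0, curl about -4 — near-zero divergence with nonzero curl is a vortex.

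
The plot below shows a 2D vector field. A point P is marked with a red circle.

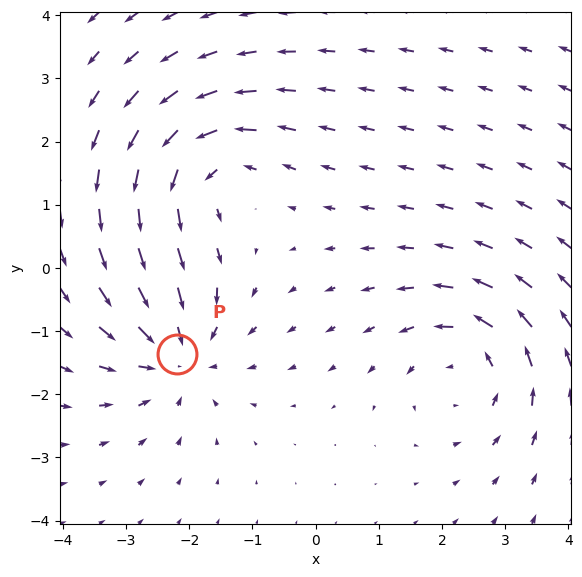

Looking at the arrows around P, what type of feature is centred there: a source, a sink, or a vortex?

At P (-2.2, -1.4) the arrows converge inward. Divergence about -4, curl ≈0 — negative divergence with near-zero curl is a sink.

sink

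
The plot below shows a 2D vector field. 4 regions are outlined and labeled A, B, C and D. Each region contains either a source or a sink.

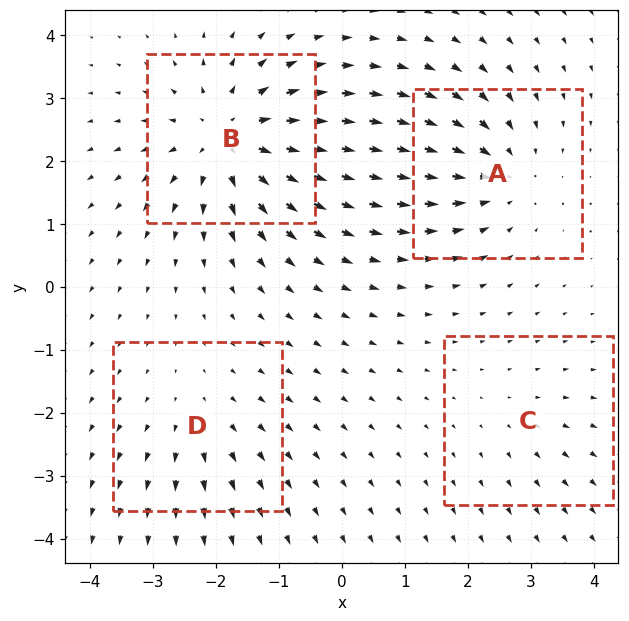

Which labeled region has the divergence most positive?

Divergence at each region's feature centre — A: about -5, B: about +7, C: about +2, D: about +3. Region B is most positive.

B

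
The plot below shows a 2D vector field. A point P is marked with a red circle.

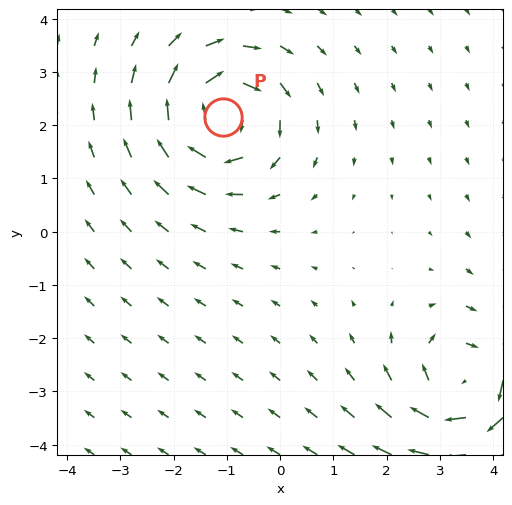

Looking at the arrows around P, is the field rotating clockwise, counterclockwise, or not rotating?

clockwise

Near P at (-1.1, 2.2) the arrows circulate clockwise. The curl (z-component) there is about -5; negative curl means clockwise rotation.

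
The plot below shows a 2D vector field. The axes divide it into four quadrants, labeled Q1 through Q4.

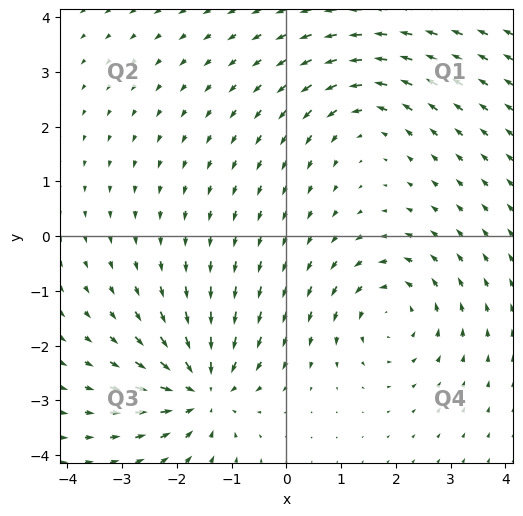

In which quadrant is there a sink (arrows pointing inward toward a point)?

The sink sits at approximately (-1.5, -2.8), which lies in quadrant Q3. The divergence there is about -6, negative as expected for a sink.

Q3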